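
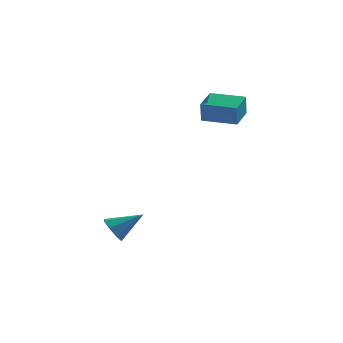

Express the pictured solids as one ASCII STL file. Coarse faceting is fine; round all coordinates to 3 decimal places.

solid 
facet normal -0.826 -0.187 -0.531
outer loop
vertex -2.221 -1.487 -4.133
vertex -2.638 -1.714 -3.404
vertex -2.525 -0.971 -3.842
endloop
endfacet
facet normal 0.631 0.628 -0.455
outer loop
vertex -2.221 -1.487 -4.133
vertex -2.525 -0.971 -3.842
vertex -1.102 -1.366 -2.416
endloop
endfacet
facet normal -0.826 -0.188 -0.532
outer loop
vertex -2.525 -0.971 -3.842
vertex -2.638 -1.714 -3.404
vertex -2.896 -0.89 -3.295
endloop
endfacet
facet normal 0.246 0.969 0.023
outer loop
vertex -2.525 -0.971 -3.842
vertex -2.896 -0.89 -3.295
vertex -1.102 -1.366 -2.416
endloop
endfacet
facet normal -0.826 -0.189 -0.531
outer loop
vertex -2.896 -0.89 -3.295
vertex -2.638 -1.714 -3.404
vertex -3.115 -1.292 -2.811
endloop
endfacet
facet normal -0.091 0.786 0.612
outer loop
vertex -2.896 -0.89 -3.295
vertex -3.115 -1.292 -2.811
vertex -1.102 -1.366 -2.416
endloop
endfacet
facet normal -0.826 -0.186 -0.532
outer loop
vertex -3.115 -1.292 -2.811
vertex -2.638 -1.714 -3.404
vertex -3.056 -1.942 -2.675
endloop
endfacet
facet normal -0.183 0.185 0.966
outer loop
vertex -3.115 -1.292 -2.811
vertex -3.056 -1.942 -2.675
vertex -1.102 -1.366 -2.416
endloop
endfacet
facet normal -0.825 -0.188 -0.532
outer loop
vertex -3.056 -1.942 -2.675
vertex -2.638 -1.714 -3.404
vertex -2.751 -2.457 -2.966
endloop
endfacet
facet normal 0.025 -0.480 0.877
outer loop
vertex -3.056 -1.942 -2.675
vertex -2.751 -2.457 -2.966
vertex -1.102 -1.366 -2.416
endloop
endfacet
facet normal -0.827 -0.187 -0.531
outer loop
vertex -2.751 -2.457 -2.966
vertex -2.638 -1.714 -3.404
vertex -2.381 -2.538 -3.514
endloop
endfacet
facet normal 0.410 -0.821 0.398
outer loop
vertex -2.751 -2.457 -2.966
vertex -2.381 -2.538 -3.514
vertex -1.102 -1.366 -2.416
endloop
endfacet
facet normal -0.826 -0.187 -0.532
outer loop
vertex -2.381 -2.538 -3.514
vertex -2.638 -1.714 -3.404
vertex -2.161 -2.136 -3.997
endloop
endfacet
facet normal 0.747 -0.637 -0.190
outer loop
vertex -2.381 -2.538 -3.514
vertex -2.161 -2.136 -3.997
vertex -1.102 -1.366 -2.416
endloop
endfacet
facet normal -0.826 -0.188 -0.531
outer loop
vertex -2.161 -2.136 -3.997
vertex -2.638 -1.714 -3.404
vertex -2.221 -1.487 -4.133
endloop
endfacet
facet normal 0.838 -0.036 -0.544
outer loop
vertex -2.161 -2.136 -3.997
vertex -2.221 -1.487 -4.133
vertex -1.102 -1.366 -2.416
endloop
endfacet
facet normal -0.959 0.282 0.038
outer loop
vertex 1.647 2.248 4.192
vertex 2.103 3.752 4.542
vertex 1.679 2.526 2.953
endloop
endfacet
facet normal -0.283 -0.934 -0.217
outer loop
vertex 3.577 1.968 2.878
vertex 1.647 2.248 4.192
vertex 1.679 2.526 2.953
endloop
endfacet
facet normal -0.959 0.282 0.038
outer loop
vertex 1.679 2.526 2.953
vertex 2.103 3.752 4.542
vertex 2.135 4.03 3.303
endloop
endfacet
facet normal 0.026 0.219 -0.975
outer loop
vertex 2.135 4.03 3.303
vertex 3.577 1.968 2.878
vertex 1.679 2.526 2.953
endloop
endfacet
facet normal -0.026 -0.219 0.975
outer loop
vertex 1.647 2.248 4.192
vertex 4.001 3.194 4.467
vertex 2.103 3.752 4.542
endloop
endfacet
facet normal -0.283 -0.934 -0.217
outer loop
vertex 3.545 1.69 4.117
vertex 1.647 2.248 4.192
vertex 3.577 1.968 2.878
endloop
endfacet
facet normal -0.026 -0.219 0.975
outer loop
vertex 3.545 1.69 4.117
vertex 4.001 3.194 4.467
vertex 1.647 2.248 4.192
endloop
endfacet
facet normal 0.283 0.934 0.217
outer loop
vertex 2.103 3.752 4.542
vertex 4.001 3.194 4.467
vertex 2.135 4.03 3.303
endloop
endfacet
facet normal 0.026 0.219 -0.975
outer loop
vertex 4.033 3.472 3.228
vertex 3.577 1.968 2.878
vertex 2.135 4.03 3.303
endloop
endfacet
facet normal 0.283 0.934 0.217
outer loop
vertex 2.135 4.03 3.303
vertex 4.001 3.194 4.467
vertex 4.033 3.472 3.228
endloop
endfacet
facet normal 0.959 -0.282 -0.038
outer loop
vertex 4.033 3.472 3.228
vertex 3.545 1.69 4.117
vertex 3.577 1.968 2.878
endloop
endfacet
facet normal 0.959 -0.282 -0.038
outer loop
vertex 4.001 3.194 4.467
vertex 3.545 1.69 4.117
vertex 4.033 3.472 3.228
endloop
endfacet

endsolid


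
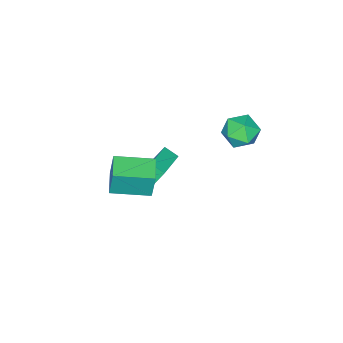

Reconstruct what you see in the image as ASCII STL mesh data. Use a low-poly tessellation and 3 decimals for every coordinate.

solid 
facet normal -0.631 0.766 -0.124
outer loop
vertex 1.081 -1.163 0.167
vertex 2.167 -0.289 0.033
vertex 1.087 -1.423 -1.472
endloop
endfacet
facet normal -0.775 -0.624 0.096
outer loop
vertex 2.413 -3.031 -1.213
vertex 1.081 -1.163 0.167
vertex 1.087 -1.423 -1.472
endloop
endfacet
facet normal -0.631 0.766 -0.124
outer loop
vertex 1.087 -1.423 -1.472
vertex 2.167 -0.289 0.033
vertex 2.173 -0.549 -1.607
endloop
endfacet
facet normal 0.003 -0.156 -0.988
outer loop
vertex 2.173 -0.549 -1.607
vertex 2.413 -3.031 -1.213
vertex 1.087 -1.423 -1.472
endloop
endfacet
facet normal -0.004 0.156 0.988
outer loop
vertex 1.081 -1.163 0.167
vertex 3.493 -1.897 0.292
vertex 2.167 -0.289 0.033
endloop
endfacet
facet normal -0.776 -0.624 0.096
outer loop
vertex 2.407 -2.771 0.427
vertex 1.081 -1.163 0.167
vertex 2.413 -3.031 -1.213
endloop
endfacet
facet normal -0.003 0.157 0.988
outer loop
vertex 2.407 -2.771 0.427
vertex 3.493 -1.897 0.292
vertex 1.081 -1.163 0.167
endloop
endfacet
facet normal 0.775 0.624 -0.096
outer loop
vertex 2.167 -0.289 0.033
vertex 3.493 -1.897 0.292
vertex 2.173 -0.549 -1.607
endloop
endfacet
facet normal 0.004 -0.156 -0.988
outer loop
vertex 3.499 -2.157 -1.347
vertex 2.413 -3.031 -1.213
vertex 2.173 -0.549 -1.607
endloop
endfacet
facet normal 0.776 0.624 -0.096
outer loop
vertex 2.173 -0.549 -1.607
vertex 3.493 -1.897 0.292
vertex 3.499 -2.157 -1.347
endloop
endfacet
facet normal 0.631 -0.766 0.124
outer loop
vertex 3.499 -2.157 -1.347
vertex 2.407 -2.771 0.427
vertex 2.413 -3.031 -1.213
endloop
endfacet
facet normal 0.631 -0.765 0.124
outer loop
vertex 3.493 -1.897 0.292
vertex 2.407 -2.771 0.427
vertex 3.499 -2.157 -1.347
endloop
endfacet
facet normal -0.683 0.660 -0.313
outer loop
vertex -1.319 3.006 2.308
vertex -2.081 2.418 2.732
vertex -1.617 3.169 3.303
endloop
endfacet
facet normal -0.061 0.982 -0.179
outer loop
vertex -1.319 3.006 2.308
vertex -1.617 3.169 3.303
vertex -0.597 3.186 3.051
endloop
endfacet
facet normal 0.438 0.678 -0.590
outer loop
vertex -1.319 3.006 2.308
vertex -0.597 3.186 3.051
vertex -0.43 2.445 2.324
endloop
endfacet
facet normal 0.123 0.168 -0.978
outer loop
vertex -1.319 3.006 2.308
vertex -0.43 2.445 2.324
vertex -1.348 1.971 2.127
endloop
endfacet
facet normal -0.570 0.157 -0.807
outer loop
vertex -1.319 3.006 2.308
vertex -1.348 1.971 2.127
vertex -2.081 2.418 2.732
endloop
endfacet
facet normal 0.110 0.857 0.503
outer loop
vertex -0.597 3.186 3.051
vertex -1.617 3.169 3.303
vertex -0.912 2.709 3.933
endloop
endfacet
facet normal -0.897 0.337 0.286
outer loop
vertex -1.617 3.169 3.303
vertex -2.081 2.418 2.732
vertex -1.83 2.235 3.736
endloop
endfacet
facet normal -0.714 -0.477 -0.513
outer loop
vertex -2.081 2.418 2.732
vertex -1.348 1.971 2.127
vertex -1.663 1.494 3.009
endloop
endfacet
facet normal 0.407 -0.459 -0.790
outer loop
vertex -1.348 1.971 2.127
vertex -0.43 2.445 2.324
vertex -0.643 1.511 2.757
endloop
endfacet
facet normal 0.916 0.366 -0.162
outer loop
vertex -0.43 2.445 2.324
vertex -0.597 3.186 3.051
vertex -0.179 2.262 3.328
endloop
endfacet
facet normal -0.123 -0.168 0.978
outer loop
vertex -0.941 1.674 3.752
vertex -0.912 2.709 3.933
vertex -1.83 2.235 3.736
endloop
endfacet
facet normal -0.438 -0.678 0.590
outer loop
vertex -0.941 1.674 3.752
vertex -1.83 2.235 3.736
vertex -1.663 1.494 3.009
endloop
endfacet
facet normal 0.061 -0.982 0.179
outer loop
vertex -0.941 1.674 3.752
vertex -1.663 1.494 3.009
vertex -0.643 1.511 2.757
endloop
endfacet
facet normal 0.683 -0.660 0.313
outer loop
vertex -0.941 1.674 3.752
vertex -0.643 1.511 2.757
vertex -0.179 2.262 3.328
endloop
endfacet
facet normal 0.570 -0.157 0.807
outer loop
vertex -0.941 1.674 3.752
vertex -0.179 2.262 3.328
vertex -0.912 2.709 3.933
endloop
endfacet
facet normal -0.407 0.459 0.790
outer loop
vertex -1.83 2.235 3.736
vertex -0.912 2.709 3.933
vertex -1.617 3.169 3.303
endloop
endfacet
facet normal -0.916 -0.366 0.162
outer loop
vertex -1.663 1.494 3.009
vertex -1.83 2.235 3.736
vertex -2.081 2.418 2.732
endloop
endfacet
facet normal -0.110 -0.857 -0.503
outer loop
vertex -0.643 1.511 2.757
vertex -1.663 1.494 3.009
vertex -1.348 1.971 2.127
endloop
endfacet
facet normal 0.897 -0.337 -0.286
outer loop
vertex -0.179 2.262 3.328
vertex -0.643 1.511 2.757
vertex -0.43 2.445 2.324
endloop
endfacet
facet normal 0.714 0.477 0.513
outer loop
vertex -0.912 2.709 3.933
vertex -0.179 2.262 3.328
vertex -0.597 3.186 3.051
endloop
endfacet
facet normal -0.371 0.358 0.857
outer loop
vertex -1.983 -3.126 -2.781
vertex -0.107 -2.514 -2.225
vertex -2.126 -2.33 -3.176
endloop
endfacet
facet normal -0.915 -0.299 -0.271
outer loop
vertex -1.633 -2.806 -4.315
vertex -1.983 -3.126 -2.781
vertex -2.126 -2.33 -3.176
endloop
endfacet
facet normal -0.371 0.358 0.857
outer loop
vertex -2.126 -2.33 -3.176
vertex -0.107 -2.514 -2.225
vertex -0.25 -1.718 -2.62
endloop
endfacet
facet normal -0.159 0.885 -0.438
outer loop
vertex -0.25 -1.718 -2.62
vertex -1.633 -2.806 -4.315
vertex -2.126 -2.33 -3.176
endloop
endfacet
facet normal 0.159 -0.885 0.438
outer loop
vertex -1.983 -3.126 -2.781
vertex 0.386 -2.99 -3.364
vertex -0.107 -2.514 -2.225
endloop
endfacet
facet normal -0.915 -0.299 -0.271
outer loop
vertex -1.49 -3.602 -3.92
vertex -1.983 -3.126 -2.781
vertex -1.633 -2.806 -4.315
endloop
endfacet
facet normal 0.159 -0.885 0.438
outer loop
vertex -1.49 -3.602 -3.92
vertex 0.386 -2.99 -3.364
vertex -1.983 -3.126 -2.781
endloop
endfacet
facet normal 0.915 0.299 0.271
outer loop
vertex -0.107 -2.514 -2.225
vertex 0.386 -2.99 -3.364
vertex -0.25 -1.718 -2.62
endloop
endfacet
facet normal -0.159 0.885 -0.438
outer loop
vertex 0.243 -2.194 -3.759
vertex -1.633 -2.806 -4.315
vertex -0.25 -1.718 -2.62
endloop
endfacet
facet normal 0.915 0.299 0.271
outer loop
vertex -0.25 -1.718 -2.62
vertex 0.386 -2.99 -3.364
vertex 0.243 -2.194 -3.759
endloop
endfacet
facet normal 0.371 -0.358 -0.857
outer loop
vertex 0.243 -2.194 -3.759
vertex -1.49 -3.602 -3.92
vertex -1.633 -2.806 -4.315
endloop
endfacet
facet normal 0.371 -0.358 -0.857
outer loop
vertex 0.386 -2.99 -3.364
vertex -1.49 -3.602 -3.92
vertex 0.243 -2.194 -3.759
endloop
endfacet

endsolid


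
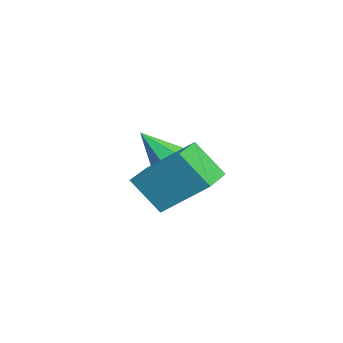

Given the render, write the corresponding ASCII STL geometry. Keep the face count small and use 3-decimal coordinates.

solid 
facet normal 0.285 0.625 -0.727
outer loop
vertex -0.651 -3.182 -0.228
vertex -1.484 -2.921 -0.33
vertex -0.866 -2.587 0.199
endloop
endfacet
facet normal 0.722 -0.212 0.659
outer loop
vertex -0.651 -3.182 -0.228
vertex -0.866 -2.587 0.199
vertex -1.996 -4.039 0.97
endloop
endfacet
facet normal 0.285 0.625 -0.727
outer loop
vertex -0.866 -2.587 0.199
vertex -1.484 -2.921 -0.33
vertex -1.547 -2.243 0.228
endloop
endfacet
facet normal 0.206 0.329 0.922
outer loop
vertex -0.866 -2.587 0.199
vertex -1.547 -2.243 0.228
vertex -1.996 -4.039 0.97
endloop
endfacet
facet normal 0.286 0.625 -0.727
outer loop
vertex -1.547 -2.243 0.228
vertex -1.484 -2.921 -0.33
vertex -2.181 -2.409 -0.164
endloop
endfacet
facet normal -0.553 0.432 0.712
outer loop
vertex -1.547 -2.243 0.228
vertex -2.181 -2.409 -0.164
vertex -1.996 -4.039 0.97
endloop
endfacet
facet normal 0.286 0.624 -0.727
outer loop
vertex -2.181 -2.409 -0.164
vertex -1.484 -2.921 -0.33
vertex -2.29 -2.961 -0.681
endloop
endfacet
facet normal -0.982 0.019 0.187
outer loop
vertex -2.181 -2.409 -0.164
vertex -2.29 -2.961 -0.681
vertex -1.996 -4.039 0.97
endloop
endfacet
facet normal 0.285 0.625 -0.727
outer loop
vertex -2.29 -2.961 -0.681
vertex -1.484 -2.921 -0.33
vertex -1.793 -3.482 -0.934
endloop
endfacet
facet normal -0.759 -0.599 -0.256
outer loop
vertex -2.29 -2.961 -0.681
vertex -1.793 -3.482 -0.934
vertex -1.996 -4.039 0.97
endloop
endfacet
facet normal 0.286 0.625 -0.727
outer loop
vertex -1.793 -3.482 -0.934
vertex -1.484 -2.921 -0.33
vertex -1.063 -3.581 -0.732
endloop
endfacet
facet normal -0.051 -0.957 -0.285
outer loop
vertex -1.793 -3.482 -0.934
vertex -1.063 -3.581 -0.732
vertex -1.996 -4.039 0.97
endloop
endfacet
facet normal 0.285 0.625 -0.727
outer loop
vertex -1.063 -3.581 -0.732
vertex -1.484 -2.921 -0.33
vertex -0.651 -3.182 -0.228
endloop
endfacet
facet normal 0.609 -0.784 0.123
outer loop
vertex -1.063 -3.581 -0.732
vertex -0.651 -3.182 -0.228
vertex -1.996 -4.039 0.97
endloop
endfacet
facet normal -0.929 0.368 -0.033
outer loop
vertex 0.901 -2.552 1.679
vertex 1.275 -1.708 0.574
vertex 0.409 -3.902 0.483
endloop
endfacet
facet normal -0.259 -0.586 0.768
outer loop
vertex 1.645 -4.392 0.526
vertex 0.901 -2.552 1.679
vertex 0.409 -3.902 0.483
endloop
endfacet
facet normal -0.929 0.368 -0.034
outer loop
vertex 0.409 -3.902 0.483
vertex 1.275 -1.708 0.574
vertex 0.783 -3.059 -0.623
endloop
endfacet
facet normal -0.264 -0.722 -0.640
outer loop
vertex 0.783 -3.059 -0.623
vertex 1.645 -4.392 0.526
vertex 0.409 -3.902 0.483
endloop
endfacet
facet normal 0.264 0.721 0.640
outer loop
vertex 0.901 -2.552 1.679
vertex 2.511 -2.198 0.617
vertex 1.275 -1.708 0.574
endloop
endfacet
facet normal -0.259 -0.586 0.768
outer loop
vertex 2.137 -3.041 1.723
vertex 0.901 -2.552 1.679
vertex 1.645 -4.392 0.526
endloop
endfacet
facet normal 0.263 0.722 0.640
outer loop
vertex 2.137 -3.041 1.723
vertex 2.511 -2.198 0.617
vertex 0.901 -2.552 1.679
endloop
endfacet
facet normal 0.259 0.586 -0.768
outer loop
vertex 1.275 -1.708 0.574
vertex 2.511 -2.198 0.617
vertex 0.783 -3.059 -0.623
endloop
endfacet
facet normal -0.263 -0.722 -0.640
outer loop
vertex 2.019 -3.548 -0.579
vertex 1.645 -4.392 0.526
vertex 0.783 -3.059 -0.623
endloop
endfacet
facet normal 0.259 0.586 -0.768
outer loop
vertex 0.783 -3.059 -0.623
vertex 2.511 -2.198 0.617
vertex 2.019 -3.548 -0.579
endloop
endfacet
facet normal 0.929 -0.368 0.033
outer loop
vertex 2.019 -3.548 -0.579
vertex 2.137 -3.041 1.723
vertex 1.645 -4.392 0.526
endloop
endfacet
facet normal 0.929 -0.368 0.033
outer loop
vertex 2.511 -2.198 0.617
vertex 2.137 -3.041 1.723
vertex 2.019 -3.548 -0.579
endloop
endfacet

endsolid


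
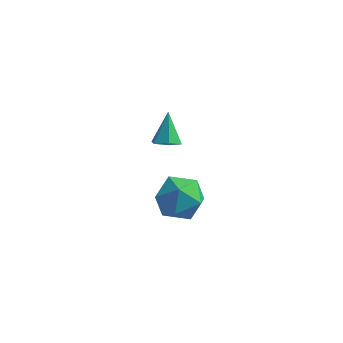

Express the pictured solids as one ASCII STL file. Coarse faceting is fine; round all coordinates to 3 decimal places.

solid 
facet normal 0.147 -0.596 -0.789
outer loop
vertex 1.919 2.541 1.992
vertex 1.202 2.546 1.855
vertex 1.635 3.051 1.554
endloop
endfacet
facet normal 0.797 0.582 0.161
outer loop
vertex 1.919 2.541 1.992
vertex 1.635 3.051 1.554
vertex 0.958 3.534 3.165
endloop
endfacet
facet normal 0.147 -0.596 -0.789
outer loop
vertex 1.635 3.051 1.554
vertex 1.202 2.546 1.855
vertex 0.918 3.056 1.417
endloop
endfacet
facet normal 0.057 0.963 -0.265
outer loop
vertex 1.635 3.051 1.554
vertex 0.918 3.056 1.417
vertex 0.958 3.534 3.165
endloop
endfacet
facet normal 0.148 -0.596 -0.789
outer loop
vertex 0.918 3.056 1.417
vertex 1.202 2.546 1.855
vertex 0.485 2.55 1.718
endloop
endfacet
facet normal -0.793 0.593 -0.144
outer loop
vertex 0.918 3.056 1.417
vertex 0.485 2.55 1.718
vertex 0.958 3.534 3.165
endloop
endfacet
facet normal 0.148 -0.595 -0.790
outer loop
vertex 0.485 2.55 1.718
vertex 1.202 2.546 1.855
vertex 0.77 2.04 2.155
endloop
endfacet
facet normal -0.901 -0.159 0.403
outer loop
vertex 0.485 2.55 1.718
vertex 0.77 2.04 2.155
vertex 0.958 3.534 3.165
endloop
endfacet
facet normal 0.149 -0.595 -0.790
outer loop
vertex 0.77 2.04 2.155
vertex 1.202 2.546 1.855
vertex 1.487 2.036 2.293
endloop
endfacet
facet normal -0.162 -0.539 0.827
outer loop
vertex 0.77 2.04 2.155
vertex 1.487 2.036 2.293
vertex 0.958 3.534 3.165
endloop
endfacet
facet normal 0.147 -0.596 -0.789
outer loop
vertex 1.487 2.036 2.293
vertex 1.202 2.546 1.855
vertex 1.919 2.541 1.992
endloop
endfacet
facet normal 0.688 -0.168 0.706
outer loop
vertex 1.487 2.036 2.293
vertex 1.919 2.541 1.992
vertex 0.958 3.534 3.165
endloop
endfacet
facet normal -0.942 0.080 0.326
outer loop
vertex 2.438 -2.284 3.52
vertex 2.608 -3.237 4.245
vertex 2.842 -2.121 4.648
endloop
endfacet
facet normal -0.682 0.718 0.141
outer loop
vertex 2.438 -2.284 3.52
vertex 2.842 -2.121 4.648
vertex 3.321 -1.487 3.736
endloop
endfacet
facet normal -0.484 0.684 -0.545
outer loop
vertex 2.438 -2.284 3.52
vertex 3.321 -1.487 3.736
vertex 3.384 -2.212 2.77
endloop
endfacet
facet normal -0.622 0.026 -0.782
outer loop
vertex 2.438 -2.284 3.52
vertex 3.384 -2.212 2.77
vertex 2.943 -3.293 3.085
endloop
endfacet
facet normal -0.905 -0.348 -0.245
outer loop
vertex 2.438 -2.284 3.52
vertex 2.943 -3.293 3.085
vertex 2.608 -3.237 4.245
endloop
endfacet
facet normal -0.099 0.841 0.533
outer loop
vertex 3.321 -1.487 3.736
vertex 2.842 -2.121 4.648
vertex 4.037 -1.947 4.595
endloop
endfacet
facet normal -0.520 -0.192 0.833
outer loop
vertex 2.842 -2.121 4.648
vertex 2.608 -3.237 4.245
vertex 3.596 -3.028 4.91
endloop
endfacet
facet normal -0.460 -0.884 -0.090
outer loop
vertex 2.608 -3.237 4.245
vertex 2.943 -3.293 3.085
vertex 3.659 -3.753 3.944
endloop
endfacet
facet normal -0.002 -0.279 -0.960
outer loop
vertex 2.943 -3.293 3.085
vertex 3.384 -2.212 2.77
vertex 4.138 -3.119 3.032
endloop
endfacet
facet normal 0.221 0.787 -0.576
outer loop
vertex 3.384 -2.212 2.77
vertex 3.321 -1.487 3.736
vertex 4.372 -2.003 3.435
endloop
endfacet
facet normal 0.622 -0.026 0.782
outer loop
vertex 4.542 -2.956 4.16
vertex 4.037 -1.947 4.595
vertex 3.596 -3.028 4.91
endloop
endfacet
facet normal 0.484 -0.684 0.545
outer loop
vertex 4.542 -2.956 4.16
vertex 3.596 -3.028 4.91
vertex 3.659 -3.753 3.944
endloop
endfacet
facet normal 0.682 -0.718 -0.141
outer loop
vertex 4.542 -2.956 4.16
vertex 3.659 -3.753 3.944
vertex 4.138 -3.119 3.032
endloop
endfacet
facet normal 0.942 -0.080 -0.326
outer loop
vertex 4.542 -2.956 4.16
vertex 4.138 -3.119 3.032
vertex 4.372 -2.003 3.435
endloop
endfacet
facet normal 0.905 0.348 0.245
outer loop
vertex 4.542 -2.956 4.16
vertex 4.372 -2.003 3.435
vertex 4.037 -1.947 4.595
endloop
endfacet
facet normal 0.002 0.279 0.960
outer loop
vertex 3.596 -3.028 4.91
vertex 4.037 -1.947 4.595
vertex 2.842 -2.121 4.648
endloop
endfacet
facet normal -0.221 -0.787 0.576
outer loop
vertex 3.659 -3.753 3.944
vertex 3.596 -3.028 4.91
vertex 2.608 -3.237 4.245
endloop
endfacet
facet normal 0.099 -0.841 -0.533
outer loop
vertex 4.138 -3.119 3.032
vertex 3.659 -3.753 3.944
vertex 2.943 -3.293 3.085
endloop
endfacet
facet normal 0.520 0.192 -0.833
outer loop
vertex 4.372 -2.003 3.435
vertex 4.138 -3.119 3.032
vertex 3.384 -2.212 2.77
endloop
endfacet
facet normal 0.460 0.884 0.090
outer loop
vertex 4.037 -1.947 4.595
vertex 4.372 -2.003 3.435
vertex 3.321 -1.487 3.736
endloop
endfacet

endsolid


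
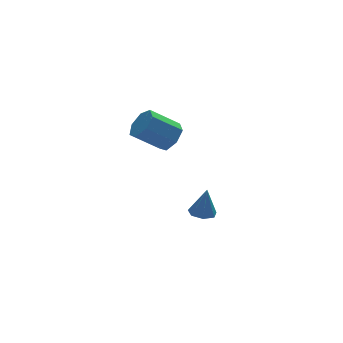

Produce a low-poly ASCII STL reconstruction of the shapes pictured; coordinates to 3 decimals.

solid 
facet normal 0.764 -0.221 -0.606
outer loop
vertex -1.544 2.219 4.036
vertex -2.228 1.918 3.284
vertex -1.814 2.878 3.455
endloop
endfacet
facet normal 0.574 0.661 0.483
outer loop
vertex -1.544 2.219 4.036
vertex -1.814 2.878 3.455
vertex -3.149 2.684 5.308
endloop
endfacet
facet normal 0.574 0.661 0.483
outer loop
vertex -3.149 2.684 5.308
vertex -1.814 2.878 3.455
vertex -3.419 3.343 4.727
endloop
endfacet
facet normal -0.764 0.221 0.606
outer loop
vertex -3.149 2.684 5.308
vertex -3.419 3.343 4.727
vertex -3.832 2.382 4.556
endloop
endfacet
facet normal 0.764 -0.222 -0.606
outer loop
vertex -1.814 2.878 3.455
vertex -2.228 1.918 3.284
vertex -2.395 2.815 2.745
endloop
endfacet
facet normal 0.129 0.973 -0.192
outer loop
vertex -1.814 2.878 3.455
vertex -2.395 2.815 2.745
vertex -3.419 3.343 4.727
endloop
endfacet
facet normal 0.129 0.973 -0.192
outer loop
vertex -3.419 3.343 4.727
vertex -2.395 2.815 2.745
vertex -4.0 3.28 4.017
endloop
endfacet
facet normal -0.764 0.221 0.606
outer loop
vertex -3.419 3.343 4.727
vertex -4.0 3.28 4.017
vertex -3.832 2.382 4.556
endloop
endfacet
facet normal 0.765 -0.221 -0.605
outer loop
vertex -2.395 2.815 2.745
vertex -2.228 1.918 3.284
vertex -2.85 2.075 2.441
endloop
endfacet
facet normal -0.414 0.552 -0.724
outer loop
vertex -2.395 2.815 2.745
vertex -2.85 2.075 2.441
vertex -4.0 3.28 4.017
endloop
endfacet
facet normal -0.414 0.552 -0.724
outer loop
vertex -4.0 3.28 4.017
vertex -2.85 2.075 2.441
vertex -4.455 2.54 3.713
endloop
endfacet
facet normal -0.764 0.221 0.606
outer loop
vertex -4.0 3.28 4.017
vertex -4.455 2.54 3.713
vertex -3.832 2.382 4.556
endloop
endfacet
facet normal 0.765 -0.221 -0.605
outer loop
vertex -2.85 2.075 2.441
vertex -2.228 1.918 3.284
vertex -2.836 1.217 2.772
endloop
endfacet
facet normal -0.645 -0.284 -0.710
outer loop
vertex -2.85 2.075 2.441
vertex -2.836 1.217 2.772
vertex -4.455 2.54 3.713
endloop
endfacet
facet normal -0.645 -0.284 -0.710
outer loop
vertex -4.455 2.54 3.713
vertex -2.836 1.217 2.772
vertex -4.441 1.682 4.044
endloop
endfacet
facet normal -0.764 0.221 0.606
outer loop
vertex -4.455 2.54 3.713
vertex -4.441 1.682 4.044
vertex -3.832 2.382 4.556
endloop
endfacet
facet normal 0.764 -0.220 -0.606
outer loop
vertex -2.836 1.217 2.772
vertex -2.228 1.918 3.284
vertex -2.364 0.886 3.488
endloop
endfacet
facet normal -0.391 -0.906 -0.162
outer loop
vertex -2.836 1.217 2.772
vertex -2.364 0.886 3.488
vertex -4.441 1.682 4.044
endloop
endfacet
facet normal -0.391 -0.906 -0.162
outer loop
vertex -4.441 1.682 4.044
vertex -2.364 0.886 3.488
vertex -3.969 1.351 4.76
endloop
endfacet
facet normal -0.764 0.221 0.606
outer loop
vertex -4.441 1.682 4.044
vertex -3.969 1.351 4.76
vertex -3.832 2.382 4.556
endloop
endfacet
facet normal 0.764 -0.221 -0.606
outer loop
vertex -2.364 0.886 3.488
vertex -2.228 1.918 3.284
vertex -1.789 1.332 4.051
endloop
endfacet
facet normal 0.158 -0.846 0.509
outer loop
vertex -2.364 0.886 3.488
vertex -1.789 1.332 4.051
vertex -3.969 1.351 4.76
endloop
endfacet
facet normal 0.158 -0.846 0.509
outer loop
vertex -3.969 1.351 4.76
vertex -1.789 1.332 4.051
vertex -3.394 1.797 5.323
endloop
endfacet
facet normal -0.764 0.221 0.605
outer loop
vertex -3.969 1.351 4.76
vertex -3.394 1.797 5.323
vertex -3.832 2.382 4.556
endloop
endfacet
facet normal 0.764 -0.221 -0.606
outer loop
vertex -1.789 1.332 4.051
vertex -2.228 1.918 3.284
vertex -1.544 2.219 4.036
endloop
endfacet
facet normal 0.587 -0.149 0.796
outer loop
vertex -1.789 1.332 4.051
vertex -1.544 2.219 4.036
vertex -3.394 1.797 5.323
endloop
endfacet
facet normal 0.587 -0.149 0.796
outer loop
vertex -3.394 1.797 5.323
vertex -1.544 2.219 4.036
vertex -3.149 2.684 5.308
endloop
endfacet
facet normal -0.764 0.221 0.605
outer loop
vertex -3.394 1.797 5.323
vertex -3.149 2.684 5.308
vertex -3.832 2.382 4.556
endloop
endfacet
facet normal -0.160 -0.008 -0.987
outer loop
vertex 0.804 2.26 -4.096
vertex -0.022 2.412 -3.963
vertex 0.61 2.971 -4.07
endloop
endfacet
facet normal 0.942 0.249 0.225
outer loop
vertex 0.804 2.26 -4.096
vertex 0.61 2.971 -4.07
vertex 0.282 2.428 -2.097
endloop
endfacet
facet normal -0.161 -0.007 -0.987
outer loop
vertex 0.61 2.971 -4.07
vertex -0.022 2.412 -3.963
vertex -0.059 3.262 -3.963
endloop
endfacet
facet normal 0.420 0.854 0.305
outer loop
vertex 0.61 2.971 -4.07
vertex -0.059 3.262 -3.963
vertex 0.282 2.428 -2.097
endloop
endfacet
facet normal -0.161 -0.007 -0.987
outer loop
vertex -0.059 3.262 -3.963
vertex -0.022 2.412 -3.963
vertex -0.7 2.913 -3.856
endloop
endfacet
facet normal -0.374 0.819 0.435
outer loop
vertex -0.059 3.262 -3.963
vertex -0.7 2.913 -3.856
vertex 0.282 2.428 -2.097
endloop
endfacet
facet normal -0.161 -0.007 -0.987
outer loop
vertex -0.7 2.913 -3.856
vertex -0.022 2.412 -3.963
vertex -0.83 2.187 -3.83
endloop
endfacet
facet normal -0.840 0.169 0.516
outer loop
vertex -0.7 2.913 -3.856
vertex -0.83 2.187 -3.83
vertex 0.282 2.428 -2.097
endloop
endfacet
facet normal -0.160 -0.008 -0.987
outer loop
vertex -0.83 2.187 -3.83
vertex -0.022 2.412 -3.963
vertex -0.351 1.631 -3.903
endloop
endfacet
facet normal -0.629 -0.606 0.488
outer loop
vertex -0.83 2.187 -3.83
vertex -0.351 1.631 -3.903
vertex 0.282 2.428 -2.097
endloop
endfacet
facet normal -0.160 -0.009 -0.987
outer loop
vertex -0.351 1.631 -3.903
vertex -0.022 2.412 -3.963
vertex 0.376 1.664 -4.021
endloop
endfacet
facet normal 0.102 -0.923 0.371
outer loop
vertex -0.351 1.631 -3.903
vertex 0.376 1.664 -4.021
vertex 0.282 2.428 -2.097
endloop
endfacet
facet normal -0.161 -0.009 -0.987
outer loop
vertex 0.376 1.664 -4.021
vertex -0.022 2.412 -3.963
vertex 0.804 2.26 -4.096
endloop
endfacet
facet normal 0.800 -0.543 0.255
outer loop
vertex 0.376 1.664 -4.021
vertex 0.804 2.26 -4.096
vertex 0.282 2.428 -2.097
endloop
endfacet

endsolid


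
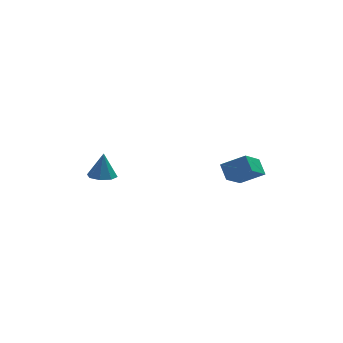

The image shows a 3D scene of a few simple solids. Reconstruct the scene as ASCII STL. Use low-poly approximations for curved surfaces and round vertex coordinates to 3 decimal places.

solid 
facet normal -0.824 0.251 -0.507
outer loop
vertex 2.288 -3.686 0.365
vertex 3.387 -2.508 -0.837
vertex 2.46 -4.587 -0.361
endloop
endfacet
facet normal -0.547 -0.586 0.598
outer loop
vertex 3.853 -5.012 0.497
vertex 2.288 -3.686 0.365
vertex 2.46 -4.587 -0.361
endloop
endfacet
facet normal -0.824 0.251 -0.507
outer loop
vertex 2.46 -4.587 -0.361
vertex 3.387 -2.508 -0.837
vertex 3.559 -3.409 -1.563
endloop
endfacet
facet normal 0.147 -0.770 -0.620
outer loop
vertex 3.559 -3.409 -1.563
vertex 3.853 -5.012 0.497
vertex 2.46 -4.587 -0.361
endloop
endfacet
facet normal -0.147 0.770 0.620
outer loop
vertex 2.288 -3.686 0.365
vertex 4.78 -2.933 0.021
vertex 3.387 -2.508 -0.837
endloop
endfacet
facet normal -0.547 -0.586 0.598
outer loop
vertex 3.681 -4.111 1.223
vertex 2.288 -3.686 0.365
vertex 3.853 -5.012 0.497
endloop
endfacet
facet normal -0.147 0.770 0.620
outer loop
vertex 3.681 -4.111 1.223
vertex 4.78 -2.933 0.021
vertex 2.288 -3.686 0.365
endloop
endfacet
facet normal 0.547 0.586 -0.598
outer loop
vertex 3.387 -2.508 -0.837
vertex 4.78 -2.933 0.021
vertex 3.559 -3.409 -1.563
endloop
endfacet
facet normal 0.147 -0.770 -0.620
outer loop
vertex 4.952 -3.834 -0.705
vertex 3.853 -5.012 0.497
vertex 3.559 -3.409 -1.563
endloop
endfacet
facet normal 0.547 0.586 -0.598
outer loop
vertex 3.559 -3.409 -1.563
vertex 4.78 -2.933 0.021
vertex 4.952 -3.834 -0.705
endloop
endfacet
facet normal 0.824 -0.251 0.507
outer loop
vertex 4.952 -3.834 -0.705
vertex 3.681 -4.111 1.223
vertex 3.853 -5.012 0.497
endloop
endfacet
facet normal 0.824 -0.251 0.507
outer loop
vertex 4.78 -2.933 0.021
vertex 3.681 -4.111 1.223
vertex 4.952 -3.834 -0.705
endloop
endfacet
facet normal -0.093 -0.204 -0.975
outer loop
vertex -3.182 0.699 -2.537
vertex -4.001 0.313 -2.378
vertex -3.711 1.161 -2.583
endloop
endfacet
facet normal 0.628 0.742 0.235
outer loop
vertex -3.182 0.699 -2.537
vertex -3.711 1.161 -2.583
vertex -3.839 0.667 -0.682
endloop
endfacet
facet normal -0.093 -0.204 -0.975
outer loop
vertex -3.711 1.161 -2.583
vertex -4.001 0.313 -2.378
vertex -4.411 1.126 -2.509
endloop
endfacet
facet normal -0.022 0.968 0.250
outer loop
vertex -3.711 1.161 -2.583
vertex -4.411 1.126 -2.509
vertex -3.839 0.667 -0.682
endloop
endfacet
facet normal -0.093 -0.204 -0.975
outer loop
vertex -4.411 1.126 -2.509
vertex -4.001 0.313 -2.378
vertex -4.87 0.614 -2.358
endloop
endfacet
facet normal -0.635 0.678 0.369
outer loop
vertex -4.411 1.126 -2.509
vertex -4.87 0.614 -2.358
vertex -3.839 0.667 -0.682
endloop
endfacet
facet normal -0.093 -0.204 -0.975
outer loop
vertex -4.87 0.614 -2.358
vertex -4.001 0.313 -2.378
vertex -4.821 -0.074 -2.219
endloop
endfacet
facet normal -0.852 0.045 0.522
outer loop
vertex -4.87 0.614 -2.358
vertex -4.821 -0.074 -2.219
vertex -3.839 0.667 -0.682
endloop
endfacet
facet normal -0.093 -0.204 -0.975
outer loop
vertex -4.821 -0.074 -2.219
vertex -4.001 0.313 -2.378
vertex -4.291 -0.536 -2.173
endloop
endfacet
facet normal -0.545 -0.564 0.620
outer loop
vertex -4.821 -0.074 -2.219
vertex -4.291 -0.536 -2.173
vertex -3.839 0.667 -0.682
endloop
endfacet
facet normal -0.093 -0.204 -0.975
outer loop
vertex -4.291 -0.536 -2.173
vertex -4.001 0.313 -2.378
vertex -3.592 -0.501 -2.247
endloop
endfacet
facet normal 0.104 -0.789 0.605
outer loop
vertex -4.291 -0.536 -2.173
vertex -3.592 -0.501 -2.247
vertex -3.839 0.667 -0.682
endloop
endfacet
facet normal -0.093 -0.204 -0.975
outer loop
vertex -3.592 -0.501 -2.247
vertex -4.001 0.313 -2.378
vertex -3.132 0.011 -2.398
endloop
endfacet
facet normal 0.716 -0.500 0.486
outer loop
vertex -3.592 -0.501 -2.247
vertex -3.132 0.011 -2.398
vertex -3.839 0.667 -0.682
endloop
endfacet
facet normal -0.093 -0.204 -0.975
outer loop
vertex -3.132 0.011 -2.398
vertex -4.001 0.313 -2.378
vertex -3.182 0.699 -2.537
endloop
endfacet
facet normal 0.933 0.135 0.333
outer loop
vertex -3.132 0.011 -2.398
vertex -3.182 0.699 -2.537
vertex -3.839 0.667 -0.682
endloop
endfacet

endsolid


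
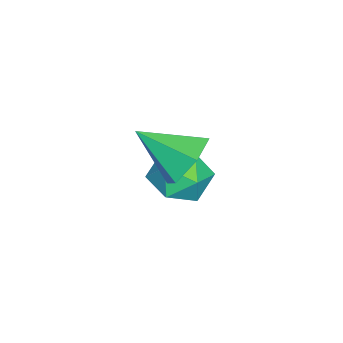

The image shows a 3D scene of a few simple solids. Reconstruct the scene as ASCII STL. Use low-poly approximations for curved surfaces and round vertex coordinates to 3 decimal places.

solid 
facet normal -0.687 -0.027 0.727
outer loop
vertex -3.366 3.951 -1.829
vertex -2.793 3.1 -1.319
vertex -2.555 4.189 -1.054
endloop
endfacet
facet normal -0.624 0.632 0.459
outer loop
vertex -3.366 3.951 -1.829
vertex -2.555 4.189 -1.054
vertex -2.631 4.811 -2.014
endloop
endfacet
facet normal -0.763 0.600 -0.240
outer loop
vertex -3.366 3.951 -1.829
vertex -2.631 4.811 -2.014
vertex -2.916 4.106 -2.871
endloop
endfacet
facet normal -0.911 -0.078 -0.405
outer loop
vertex -3.366 3.951 -1.829
vertex -2.916 4.106 -2.871
vertex -3.016 3.049 -2.442
endloop
endfacet
facet normal -0.864 -0.466 0.193
outer loop
vertex -3.366 3.951 -1.829
vertex -3.016 3.049 -2.442
vertex -2.793 3.1 -1.319
endloop
endfacet
facet normal 0.054 0.840 0.540
outer loop
vertex -2.631 4.811 -2.014
vertex -2.555 4.189 -1.054
vertex -1.604 4.491 -1.618
endloop
endfacet
facet normal -0.047 -0.227 0.973
outer loop
vertex -2.555 4.189 -1.054
vertex -2.793 3.1 -1.319
vertex -1.704 3.434 -1.189
endloop
endfacet
facet normal -0.334 -0.936 0.109
outer loop
vertex -2.793 3.1 -1.319
vertex -3.016 3.049 -2.442
vertex -1.989 2.729 -2.046
endloop
endfacet
facet normal -0.410 -0.309 -0.858
outer loop
vertex -3.016 3.049 -2.442
vertex -2.916 4.106 -2.871
vertex -2.065 3.351 -3.006
endloop
endfacet
facet normal -0.171 0.788 -0.591
outer loop
vertex -2.916 4.106 -2.871
vertex -2.631 4.811 -2.014
vertex -1.827 4.44 -2.741
endloop
endfacet
facet normal 0.911 0.078 0.405
outer loop
vertex -1.254 3.589 -2.231
vertex -1.604 4.491 -1.618
vertex -1.704 3.434 -1.189
endloop
endfacet
facet normal 0.763 -0.600 0.240
outer loop
vertex -1.254 3.589 -2.231
vertex -1.704 3.434 -1.189
vertex -1.989 2.729 -2.046
endloop
endfacet
facet normal 0.624 -0.632 -0.459
outer loop
vertex -1.254 3.589 -2.231
vertex -1.989 2.729 -2.046
vertex -2.065 3.351 -3.006
endloop
endfacet
facet normal 0.687 0.027 -0.727
outer loop
vertex -1.254 3.589 -2.231
vertex -2.065 3.351 -3.006
vertex -1.827 4.44 -2.741
endloop
endfacet
facet normal 0.864 0.466 -0.193
outer loop
vertex -1.254 3.589 -2.231
vertex -1.827 4.44 -2.741
vertex -1.604 4.491 -1.618
endloop
endfacet
facet normal 0.410 0.309 0.858
outer loop
vertex -1.704 3.434 -1.189
vertex -1.604 4.491 -1.618
vertex -2.555 4.189 -1.054
endloop
endfacet
facet normal 0.171 -0.788 0.591
outer loop
vertex -1.989 2.729 -2.046
vertex -1.704 3.434 -1.189
vertex -2.793 3.1 -1.319
endloop
endfacet
facet normal -0.054 -0.840 -0.540
outer loop
vertex -2.065 3.351 -3.006
vertex -1.989 2.729 -2.046
vertex -3.016 3.049 -2.442
endloop
endfacet
facet normal 0.047 0.227 -0.973
outer loop
vertex -1.827 4.44 -2.741
vertex -2.065 3.351 -3.006
vertex -2.916 4.106 -2.871
endloop
endfacet
facet normal 0.334 0.936 -0.109
outer loop
vertex -1.604 4.491 -1.618
vertex -1.827 4.44 -2.741
vertex -2.631 4.811 -2.014
endloop
endfacet
facet normal 0.026 0.847 -0.531
outer loop
vertex 0.588 4.094 0.221
vertex 0.214 4.635 1.065
vertex 1.269 4.518 0.93
endloop
endfacet
facet normal 0.682 -0.690 -0.243
outer loop
vertex 0.588 4.094 0.221
vertex 1.269 4.518 0.93
vertex 0.166 3.025 2.075
endloop
endfacet
facet normal 0.026 0.847 -0.531
outer loop
vertex 1.269 4.518 0.93
vertex 0.214 4.635 1.065
vertex 0.894 5.059 1.774
endloop
endfacet
facet normal 0.830 -0.222 0.511
outer loop
vertex 1.269 4.518 0.93
vertex 0.894 5.059 1.774
vertex 0.166 3.025 2.075
endloop
endfacet
facet normal 0.025 0.847 -0.531
outer loop
vertex 0.894 5.059 1.774
vertex 0.214 4.635 1.065
vertex -0.16 5.175 1.91
endloop
endfacet
facet normal 0.138 0.097 0.986
outer loop
vertex 0.894 5.059 1.774
vertex -0.16 5.175 1.91
vertex 0.166 3.025 2.075
endloop
endfacet
facet normal 0.025 0.847 -0.531
outer loop
vertex -0.16 5.175 1.91
vertex 0.214 4.635 1.065
vertex -0.841 4.751 1.201
endloop
endfacet
facet normal -0.704 -0.052 0.708
outer loop
vertex -0.16 5.175 1.91
vertex -0.841 4.751 1.201
vertex 0.166 3.025 2.075
endloop
endfacet
facet normal 0.025 0.847 -0.532
outer loop
vertex -0.841 4.751 1.201
vertex 0.214 4.635 1.065
vertex -0.467 4.21 0.357
endloop
endfacet
facet normal -0.853 -0.520 -0.045
outer loop
vertex -0.841 4.751 1.201
vertex -0.467 4.21 0.357
vertex 0.166 3.025 2.075
endloop
endfacet
facet normal 0.025 0.847 -0.532
outer loop
vertex -0.467 4.21 0.357
vertex 0.214 4.635 1.065
vertex 0.588 4.094 0.221
endloop
endfacet
facet normal -0.159 -0.839 -0.520
outer loop
vertex -0.467 4.21 0.357
vertex 0.588 4.094 0.221
vertex 0.166 3.025 2.075
endloop
endfacet

endsolid


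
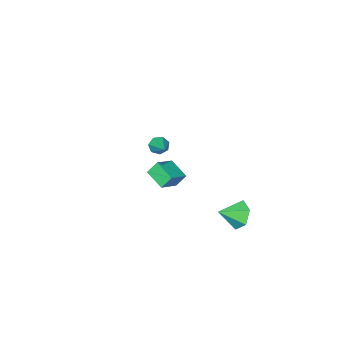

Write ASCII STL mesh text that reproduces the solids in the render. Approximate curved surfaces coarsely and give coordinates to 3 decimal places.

solid 
facet normal -0.463 0.337 0.820
outer loop
vertex -2.342 -2.399 -2.956
vertex -1.181 -2.181 -2.39
vertex -2.329 -1.185 -3.448
endloop
endfacet
facet normal -0.887 -0.166 -0.432
outer loop
vertex -1.899 -1.499 -4.21
vertex -2.342 -2.399 -2.956
vertex -2.329 -1.185 -3.448
endloop
endfacet
facet normal -0.463 0.337 0.820
outer loop
vertex -2.329 -1.185 -3.448
vertex -1.181 -2.181 -2.39
vertex -1.168 -0.968 -2.882
endloop
endfacet
facet normal 0.010 0.927 -0.376
outer loop
vertex -1.168 -0.968 -2.882
vertex -1.899 -1.499 -4.21
vertex -2.329 -1.185 -3.448
endloop
endfacet
facet normal -0.010 -0.926 0.376
outer loop
vertex -2.342 -2.399 -2.956
vertex -0.751 -2.495 -3.152
vertex -1.181 -2.181 -2.39
endloop
endfacet
facet normal -0.886 -0.166 -0.432
outer loop
vertex -1.912 -2.712 -3.718
vertex -2.342 -2.399 -2.956
vertex -1.899 -1.499 -4.21
endloop
endfacet
facet normal -0.010 -0.927 0.375
outer loop
vertex -1.912 -2.712 -3.718
vertex -0.751 -2.495 -3.152
vertex -2.342 -2.399 -2.956
endloop
endfacet
facet normal 0.887 0.166 0.432
outer loop
vertex -1.181 -2.181 -2.39
vertex -0.751 -2.495 -3.152
vertex -1.168 -0.968 -2.882
endloop
endfacet
facet normal 0.009 0.927 -0.376
outer loop
vertex -0.738 -1.281 -3.644
vertex -1.899 -1.499 -4.21
vertex -1.168 -0.968 -2.882
endloop
endfacet
facet normal 0.886 0.166 0.432
outer loop
vertex -1.168 -0.968 -2.882
vertex -0.751 -2.495 -3.152
vertex -0.738 -1.281 -3.644
endloop
endfacet
facet normal 0.463 -0.337 -0.820
outer loop
vertex -0.738 -1.281 -3.644
vertex -1.912 -2.712 -3.718
vertex -1.899 -1.499 -4.21
endloop
endfacet
facet normal 0.463 -0.337 -0.820
outer loop
vertex -0.751 -2.495 -3.152
vertex -1.912 -2.712 -3.718
vertex -0.738 -1.281 -3.644
endloop
endfacet
facet normal -0.394 -0.803 -0.448
outer loop
vertex 2.369 1.844 2.681
vertex 1.923 1.895 2.982
vertex 2.03 2.112 2.499
endloop
endfacet
facet normal 0.663 0.417 -0.621
outer loop
vertex 2.369 1.844 2.681
vertex 2.03 2.112 2.499
vertex 2.497 3.065 3.638
endloop
endfacet
facet normal -0.394 -0.803 -0.448
outer loop
vertex 2.03 2.112 2.499
vertex 1.923 1.895 2.982
vertex 1.611 2.216 2.681
endloop
endfacet
facet normal -0.076 0.780 -0.621
outer loop
vertex 2.03 2.112 2.499
vertex 1.611 2.216 2.681
vertex 2.497 3.065 3.638
endloop
endfacet
facet normal -0.392 -0.803 -0.449
outer loop
vertex 1.611 2.216 2.681
vertex 1.923 1.895 2.982
vertex 1.426 2.078 3.089
endloop
endfacet
facet normal -0.663 0.747 -0.048
outer loop
vertex 1.611 2.216 2.681
vertex 1.426 2.078 3.089
vertex 2.497 3.065 3.638
endloop
endfacet
facet normal -0.392 -0.802 -0.451
outer loop
vertex 1.426 2.078 3.089
vertex 1.923 1.895 2.982
vertex 1.616 1.801 3.416
endloop
endfacet
facet normal -0.658 0.341 0.671
outer loop
vertex 1.426 2.078 3.089
vertex 1.616 1.801 3.416
vertex 2.497 3.065 3.638
endloop
endfacet
facet normal -0.392 -0.802 -0.451
outer loop
vertex 1.616 1.801 3.416
vertex 1.923 1.895 2.982
vertex 2.037 1.595 3.416
endloop
endfacet
facet normal -0.063 -0.130 0.990
outer loop
vertex 1.616 1.801 3.416
vertex 2.037 1.595 3.416
vertex 2.497 3.065 3.638
endloop
endfacet
facet normal -0.394 -0.801 -0.450
outer loop
vertex 2.037 1.595 3.416
vertex 1.923 1.895 2.982
vertex 2.372 1.614 3.089
endloop
endfacet
facet normal 0.673 -0.312 0.671
outer loop
vertex 2.037 1.595 3.416
vertex 2.372 1.614 3.089
vertex 2.497 3.065 3.638
endloop
endfacet
facet normal -0.395 -0.802 -0.449
outer loop
vertex 2.372 1.614 3.089
vertex 1.923 1.895 2.982
vertex 2.369 1.844 2.681
endloop
endfacet
facet normal 0.997 -0.068 -0.046
outer loop
vertex 2.372 1.614 3.089
vertex 2.369 1.844 2.681
vertex 2.497 3.065 3.638
endloop
endfacet
facet normal -0.848 0.283 -0.448
outer loop
vertex -2.069 3.133 -4.872
vertex -2.554 2.858 -4.128
vertex -2.236 3.731 -4.179
endloop
endfacet
facet normal 0.866 0.463 -0.191
outer loop
vertex -2.069 3.133 -4.872
vertex -2.236 3.731 -4.179
vertex -1.426 2.482 -3.532
endloop
endfacet
facet normal -0.848 0.283 -0.448
outer loop
vertex -2.236 3.731 -4.179
vertex -2.554 2.858 -4.128
vertex -2.721 3.456 -3.435
endloop
endfacet
facet normal 0.520 0.634 0.573
outer loop
vertex -2.236 3.731 -4.179
vertex -2.721 3.456 -3.435
vertex -1.426 2.482 -3.532
endloop
endfacet
facet normal -0.848 0.282 -0.448
outer loop
vertex -2.721 3.456 -3.435
vertex -2.554 2.858 -4.128
vertex -3.039 2.583 -3.383
endloop
endfacet
facet normal 0.094 0.025 0.995
outer loop
vertex -2.721 3.456 -3.435
vertex -3.039 2.583 -3.383
vertex -1.426 2.482 -3.532
endloop
endfacet
facet normal -0.848 0.283 -0.448
outer loop
vertex -3.039 2.583 -3.383
vertex -2.554 2.858 -4.128
vertex -2.872 1.986 -4.077
endloop
endfacet
facet normal 0.013 -0.756 0.654
outer loop
vertex -3.039 2.583 -3.383
vertex -2.872 1.986 -4.077
vertex -1.426 2.482 -3.532
endloop
endfacet
facet normal -0.848 0.283 -0.448
outer loop
vertex -2.872 1.986 -4.077
vertex -2.554 2.858 -4.128
vertex -2.387 2.261 -4.821
endloop
endfacet
facet normal 0.359 -0.927 -0.109
outer loop
vertex -2.872 1.986 -4.077
vertex -2.387 2.261 -4.821
vertex -1.426 2.482 -3.532
endloop
endfacet
facet normal -0.848 0.283 -0.448
outer loop
vertex -2.387 2.261 -4.821
vertex -2.554 2.858 -4.128
vertex -2.069 3.133 -4.872
endloop
endfacet
facet normal 0.786 -0.318 -0.531
outer loop
vertex -2.387 2.261 -4.821
vertex -2.069 3.133 -4.872
vertex -1.426 2.482 -3.532
endloop
endfacet

endsolid


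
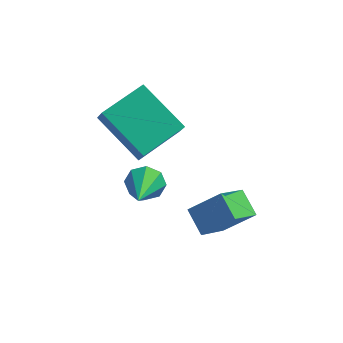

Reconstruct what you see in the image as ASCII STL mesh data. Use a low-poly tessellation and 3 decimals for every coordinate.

solid 
facet normal -0.284 0.479 -0.830
outer loop
vertex -1.915 2.148 1.848
vertex -0.744 3.535 2.249
vertex -0.331 1.136 0.723
endloop
endfacet
facet normal -0.630 -0.746 -0.215
outer loop
vertex -0.076 0.705 1.471
vertex -1.915 2.148 1.848
vertex -0.331 1.136 0.723
endloop
endfacet
facet normal -0.283 0.480 -0.831
outer loop
vertex -0.331 1.136 0.723
vertex -0.744 3.535 2.249
vertex 0.84 2.524 1.125
endloop
endfacet
facet normal 0.724 -0.462 -0.513
outer loop
vertex 0.84 2.524 1.125
vertex -0.076 0.705 1.471
vertex -0.331 1.136 0.723
endloop
endfacet
facet normal -0.723 0.462 0.513
outer loop
vertex -1.915 2.148 1.848
vertex -0.489 3.104 2.997
vertex -0.744 3.535 2.249
endloop
endfacet
facet normal -0.630 -0.746 -0.216
outer loop
vertex -1.66 1.716 2.595
vertex -1.915 2.148 1.848
vertex -0.076 0.705 1.471
endloop
endfacet
facet normal -0.723 0.461 0.514
outer loop
vertex -1.66 1.716 2.595
vertex -0.489 3.104 2.997
vertex -1.915 2.148 1.848
endloop
endfacet
facet normal 0.629 0.747 0.216
outer loop
vertex -0.744 3.535 2.249
vertex -0.489 3.104 2.997
vertex 0.84 2.524 1.125
endloop
endfacet
facet normal 0.723 -0.462 -0.514
outer loop
vertex 1.095 2.092 1.872
vertex -0.076 0.705 1.471
vertex 0.84 2.524 1.125
endloop
endfacet
facet normal 0.630 0.746 0.216
outer loop
vertex 0.84 2.524 1.125
vertex -0.489 3.104 2.997
vertex 1.095 2.092 1.872
endloop
endfacet
facet normal 0.283 -0.479 0.831
outer loop
vertex 1.095 2.092 1.872
vertex -1.66 1.716 2.595
vertex -0.076 0.705 1.471
endloop
endfacet
facet normal 0.283 -0.480 0.830
outer loop
vertex -0.489 3.104 2.997
vertex -1.66 1.716 2.595
vertex 1.095 2.092 1.872
endloop
endfacet
facet normal -0.531 0.688 0.495
outer loop
vertex 2.556 0.467 0.025
vertex 3.156 1.57 -0.866
vertex 1.465 0.301 -0.915
endloop
endfacet
facet normal -0.390 -0.716 0.579
outer loop
vertex 2.044 -0.45 -1.454
vertex 2.556 0.467 0.025
vertex 1.465 0.301 -0.915
endloop
endfacet
facet normal -0.531 0.689 0.494
outer loop
vertex 1.465 0.301 -0.915
vertex 3.156 1.57 -0.866
vertex 2.065 1.403 -1.807
endloop
endfacet
facet normal -0.753 -0.115 -0.648
outer loop
vertex 2.065 1.403 -1.807
vertex 2.044 -0.45 -1.454
vertex 1.465 0.301 -0.915
endloop
endfacet
facet normal 0.752 0.115 0.649
outer loop
vertex 2.556 0.467 0.025
vertex 3.735 0.819 -1.405
vertex 3.156 1.57 -0.866
endloop
endfacet
facet normal -0.390 -0.716 0.579
outer loop
vertex 3.135 -0.283 -0.513
vertex 2.556 0.467 0.025
vertex 2.044 -0.45 -1.454
endloop
endfacet
facet normal 0.752 0.115 0.649
outer loop
vertex 3.135 -0.283 -0.513
vertex 3.735 0.819 -1.405
vertex 2.556 0.467 0.025
endloop
endfacet
facet normal 0.390 0.716 -0.579
outer loop
vertex 3.156 1.57 -0.866
vertex 3.735 0.819 -1.405
vertex 2.065 1.403 -1.807
endloop
endfacet
facet normal -0.752 -0.115 -0.649
outer loop
vertex 2.644 0.653 -2.345
vertex 2.044 -0.45 -1.454
vertex 2.065 1.403 -1.807
endloop
endfacet
facet normal 0.390 0.716 -0.579
outer loop
vertex 2.065 1.403 -1.807
vertex 3.735 0.819 -1.405
vertex 2.644 0.653 -2.345
endloop
endfacet
facet normal 0.531 -0.688 -0.494
outer loop
vertex 2.644 0.653 -2.345
vertex 3.135 -0.283 -0.513
vertex 2.044 -0.45 -1.454
endloop
endfacet
facet normal 0.531 -0.689 -0.494
outer loop
vertex 3.735 0.819 -1.405
vertex 3.135 -0.283 -0.513
vertex 2.644 0.653 -2.345
endloop
endfacet
facet normal -0.029 0.905 -0.424
outer loop
vertex 0.457 0.993 0.315
vertex -0.045 0.761 -0.146
vertex -0.054 1.066 0.506
endloop
endfacet
facet normal 0.357 0.060 0.932
outer loop
vertex 0.457 0.993 0.315
vertex -0.054 1.066 0.506
vertex 0.005 -0.841 0.606
endloop
endfacet
facet normal -0.029 0.905 -0.424
outer loop
vertex -0.054 1.066 0.506
vertex -0.045 0.761 -0.146
vertex -0.56 0.961 0.316
endloop
endfacet
facet normal -0.358 0.038 0.933
outer loop
vertex -0.054 1.066 0.506
vertex -0.56 0.961 0.316
vertex 0.005 -0.841 0.606
endloop
endfacet
facet normal -0.028 0.905 -0.423
outer loop
vertex -0.56 0.961 0.316
vertex -0.045 0.761 -0.146
vertex -0.765 0.739 -0.145
endloop
endfacet
facet normal -0.859 -0.193 0.475
outer loop
vertex -0.56 0.961 0.316
vertex -0.765 0.739 -0.145
vertex 0.005 -0.841 0.606
endloop
endfacet
facet normal -0.028 0.905 -0.425
outer loop
vertex -0.765 0.739 -0.145
vertex -0.045 0.761 -0.146
vertex -0.548 0.529 -0.606
endloop
endfacet
facet normal -0.850 -0.497 -0.174
outer loop
vertex -0.765 0.739 -0.145
vertex -0.548 0.529 -0.606
vertex 0.005 -0.841 0.606
endloop
endfacet
facet normal -0.030 0.905 -0.424
outer loop
vertex -0.548 0.529 -0.606
vertex -0.045 0.761 -0.146
vertex -0.036 0.456 -0.798
endloop
endfacet
facet normal -0.337 -0.696 -0.634
outer loop
vertex -0.548 0.529 -0.606
vertex -0.036 0.456 -0.798
vertex 0.005 -0.841 0.606
endloop
endfacet
facet normal -0.028 0.905 -0.424
outer loop
vertex -0.036 0.456 -0.798
vertex -0.045 0.761 -0.146
vertex 0.47 0.561 -0.607
endloop
endfacet
facet normal 0.379 -0.674 -0.634
outer loop
vertex -0.036 0.456 -0.798
vertex 0.47 0.561 -0.607
vertex 0.005 -0.841 0.606
endloop
endfacet
facet normal -0.028 0.905 -0.424
outer loop
vertex 0.47 0.561 -0.607
vertex -0.045 0.761 -0.146
vertex 0.674 0.783 -0.146
endloop
endfacet
facet normal 0.879 -0.443 -0.175
outer loop
vertex 0.47 0.561 -0.607
vertex 0.674 0.783 -0.146
vertex 0.005 -0.841 0.606
endloop
endfacet
facet normal -0.028 0.905 -0.425
outer loop
vertex 0.674 0.783 -0.146
vertex -0.045 0.761 -0.146
vertex 0.457 0.993 0.315
endloop
endfacet
facet normal 0.870 -0.139 0.473
outer loop
vertex 0.674 0.783 -0.146
vertex 0.457 0.993 0.315
vertex 0.005 -0.841 0.606
endloop
endfacet

endsolid


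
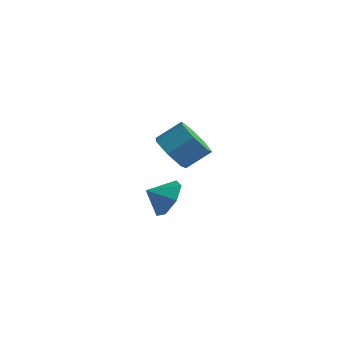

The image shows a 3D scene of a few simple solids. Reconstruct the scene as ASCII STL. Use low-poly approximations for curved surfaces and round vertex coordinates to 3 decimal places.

solid 
facet normal -0.480 -0.636 -0.604
outer loop
vertex -3.278 1.366 -0.628
vertex -3.921 1.066 0.199
vertex -4.073 1.868 -0.524
endloop
endfacet
facet normal 0.251 0.560 -0.789
outer loop
vertex -3.278 1.366 -0.628
vertex -4.073 1.868 -0.524
vertex -2.576 2.293 0.253
endloop
endfacet
facet normal 0.251 0.560 -0.789
outer loop
vertex -2.576 2.293 0.253
vertex -4.073 1.868 -0.524
vertex -3.37 2.796 0.358
endloop
endfacet
facet normal 0.482 0.635 0.604
outer loop
vertex -2.576 2.293 0.253
vertex -3.37 2.796 0.358
vertex -3.219 1.994 1.081
endloop
endfacet
facet normal -0.481 -0.636 -0.604
outer loop
vertex -4.073 1.868 -0.524
vertex -3.921 1.066 0.199
vertex -4.753 1.766 0.125
endloop
endfacet
facet normal -0.501 0.765 -0.405
outer loop
vertex -4.073 1.868 -0.524
vertex -4.753 1.766 0.125
vertex -3.37 2.796 0.358
endloop
endfacet
facet normal -0.501 0.765 -0.406
outer loop
vertex -3.37 2.796 0.358
vertex -4.753 1.766 0.125
vertex -4.051 2.694 1.007
endloop
endfacet
facet normal 0.481 0.635 0.604
outer loop
vertex -3.37 2.796 0.358
vertex -4.051 2.694 1.007
vertex -3.219 1.994 1.081
endloop
endfacet
facet normal -0.481 -0.636 -0.604
outer loop
vertex -4.753 1.766 0.125
vertex -3.921 1.066 0.199
vertex -4.807 1.137 0.83
endloop
endfacet
facet normal -0.875 0.393 0.283
outer loop
vertex -4.753 1.766 0.125
vertex -4.807 1.137 0.83
vertex -4.051 2.694 1.007
endloop
endfacet
facet normal -0.875 0.393 0.283
outer loop
vertex -4.051 2.694 1.007
vertex -4.807 1.137 0.83
vertex -4.105 2.065 1.712
endloop
endfacet
facet normal 0.481 0.636 0.604
outer loop
vertex -4.051 2.694 1.007
vertex -4.105 2.065 1.712
vertex -3.219 1.994 1.081
endloop
endfacet
facet normal -0.481 -0.635 -0.604
outer loop
vertex -4.807 1.137 0.83
vertex -3.921 1.066 0.199
vertex -4.194 0.455 1.059
endloop
endfacet
facet normal -0.590 -0.275 0.759
outer loop
vertex -4.807 1.137 0.83
vertex -4.194 0.455 1.059
vertex -4.105 2.065 1.712
endloop
endfacet
facet normal -0.590 -0.275 0.759
outer loop
vertex -4.105 2.065 1.712
vertex -4.194 0.455 1.059
vertex -3.492 1.383 1.941
endloop
endfacet
facet normal 0.481 0.635 0.604
outer loop
vertex -4.105 2.065 1.712
vertex -3.492 1.383 1.941
vertex -3.219 1.994 1.081
endloop
endfacet
facet normal -0.481 -0.636 -0.604
outer loop
vertex -4.194 0.455 1.059
vertex -3.921 1.066 0.199
vertex -3.375 0.233 0.641
endloop
endfacet
facet normal 0.139 -0.735 0.663
outer loop
vertex -4.194 0.455 1.059
vertex -3.375 0.233 0.641
vertex -3.492 1.383 1.941
endloop
endfacet
facet normal 0.138 -0.736 0.663
outer loop
vertex -3.492 1.383 1.941
vertex -3.375 0.233 0.641
vertex -2.673 1.16 1.523
endloop
endfacet
facet normal 0.481 0.635 0.604
outer loop
vertex -3.492 1.383 1.941
vertex -2.673 1.16 1.523
vertex -3.219 1.994 1.081
endloop
endfacet
facet normal -0.481 -0.636 -0.604
outer loop
vertex -3.375 0.233 0.641
vertex -3.921 1.066 0.199
vertex -2.968 0.638 -0.11
endloop
endfacet
facet normal 0.763 -0.642 0.067
outer loop
vertex -3.375 0.233 0.641
vertex -2.968 0.638 -0.11
vertex -2.673 1.16 1.523
endloop
endfacet
facet normal 0.763 -0.642 0.067
outer loop
vertex -2.673 1.16 1.523
vertex -2.968 0.638 -0.11
vertex -2.265 1.566 0.772
endloop
endfacet
facet normal 0.481 0.635 0.605
outer loop
vertex -2.673 1.16 1.523
vertex -2.265 1.566 0.772
vertex -3.219 1.994 1.081
endloop
endfacet
facet normal -0.481 -0.635 -0.604
outer loop
vertex -2.968 0.638 -0.11
vertex -3.921 1.066 0.199
vertex -3.278 1.366 -0.628
endloop
endfacet
facet normal 0.813 -0.066 -0.579
outer loop
vertex -2.968 0.638 -0.11
vertex -3.278 1.366 -0.628
vertex -2.265 1.566 0.772
endloop
endfacet
facet normal 0.813 -0.065 -0.579
outer loop
vertex -2.265 1.566 0.772
vertex -3.278 1.366 -0.628
vertex -2.576 2.293 0.253
endloop
endfacet
facet normal 0.481 0.636 0.603
outer loop
vertex -2.265 1.566 0.772
vertex -2.576 2.293 0.253
vertex -3.219 1.994 1.081
endloop
endfacet
facet normal 0.577 0.638 -0.510
outer loop
vertex 0.331 -3.27 1.385
vertex -0.187 -3.475 0.543
vertex -0.366 -2.761 1.234
endloop
endfacet
facet normal -0.237 -0.037 0.971
outer loop
vertex 0.331 -3.27 1.385
vertex -0.366 -2.761 1.234
vertex -0.793 -4.145 1.077
endloop
endfacet
facet normal 0.577 0.638 -0.510
outer loop
vertex -0.366 -2.761 1.234
vertex -0.187 -3.475 0.543
vertex -0.928 -2.789 0.562
endloop
endfacet
facet normal -0.760 0.163 0.629
outer loop
vertex -0.366 -2.761 1.234
vertex -0.928 -2.789 0.562
vertex -0.793 -4.145 1.077
endloop
endfacet
facet normal 0.577 0.638 -0.510
outer loop
vertex -0.928 -2.789 0.562
vertex -0.187 -3.475 0.543
vertex -0.932 -3.334 -0.124
endloop
endfacet
facet normal -0.995 -0.074 0.065
outer loop
vertex -0.928 -2.789 0.562
vertex -0.932 -3.334 -0.124
vertex -0.793 -4.145 1.077
endloop
endfacet
facet normal 0.577 0.639 -0.509
outer loop
vertex -0.932 -3.334 -0.124
vertex -0.187 -3.475 0.543
vertex -0.375 -3.984 -0.309
endloop
endfacet
facet normal -0.765 -0.571 -0.297
outer loop
vertex -0.932 -3.334 -0.124
vertex -0.375 -3.984 -0.309
vertex -0.793 -4.145 1.077
endloop
endfacet
facet normal 0.577 0.639 -0.509
outer loop
vertex -0.375 -3.984 -0.309
vertex -0.187 -3.475 0.543
vertex 0.324 -4.251 0.148
endloop
endfacet
facet normal -0.243 -0.952 -0.184
outer loop
vertex -0.375 -3.984 -0.309
vertex 0.324 -4.251 0.148
vertex -0.793 -4.145 1.077
endloop
endfacet
facet normal 0.577 0.639 -0.509
outer loop
vertex 0.324 -4.251 0.148
vertex -0.187 -3.475 0.543
vertex 0.638 -3.934 0.902
endloop
endfacet
facet normal 0.176 -0.931 0.318
outer loop
vertex 0.324 -4.251 0.148
vertex 0.638 -3.934 0.902
vertex -0.793 -4.145 1.077
endloop
endfacet
facet normal 0.577 0.638 -0.510
outer loop
vertex 0.638 -3.934 0.902
vertex -0.187 -3.475 0.543
vertex 0.331 -3.27 1.385
endloop
endfacet
facet normal 0.179 -0.523 0.833
outer loop
vertex 0.638 -3.934 0.902
vertex 0.331 -3.27 1.385
vertex -0.793 -4.145 1.077
endloop
endfacet

endsolid


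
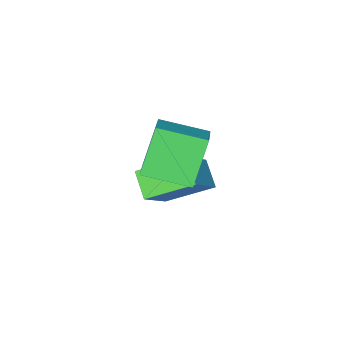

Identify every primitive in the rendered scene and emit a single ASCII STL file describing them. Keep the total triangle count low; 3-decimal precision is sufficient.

solid 
facet normal -0.508 -0.128 0.852
outer loop
vertex 1.532 -3.159 1.289
vertex 0.519 -1.723 0.901
vertex 0.547 -4.048 0.569
endloop
endfacet
facet normal 0.563 -0.798 0.215
outer loop
vertex 1.541 -3.797 -1.101
vertex 1.532 -3.159 1.289
vertex 0.547 -4.048 0.569
endloop
endfacet
facet normal -0.508 -0.128 0.852
outer loop
vertex 0.547 -4.048 0.569
vertex 0.519 -1.723 0.901
vertex -0.466 -2.612 0.181
endloop
endfacet
facet normal -0.652 -0.589 -0.477
outer loop
vertex -0.466 -2.612 0.181
vertex 1.541 -3.797 -1.101
vertex 0.547 -4.048 0.569
endloop
endfacet
facet normal 0.652 0.589 0.477
outer loop
vertex 1.532 -3.159 1.289
vertex 1.513 -1.472 -0.769
vertex 0.519 -1.723 0.901
endloop
endfacet
facet normal 0.563 -0.798 0.215
outer loop
vertex 2.526 -2.908 -0.381
vertex 1.532 -3.159 1.289
vertex 1.541 -3.797 -1.101
endloop
endfacet
facet normal 0.652 0.589 0.477
outer loop
vertex 2.526 -2.908 -0.381
vertex 1.513 -1.472 -0.769
vertex 1.532 -3.159 1.289
endloop
endfacet
facet normal -0.563 0.798 -0.215
outer loop
vertex 0.519 -1.723 0.901
vertex 1.513 -1.472 -0.769
vertex -0.466 -2.612 0.181
endloop
endfacet
facet normal -0.652 -0.589 -0.477
outer loop
vertex 0.528 -2.361 -1.489
vertex 1.541 -3.797 -1.101
vertex -0.466 -2.612 0.181
endloop
endfacet
facet normal -0.563 0.798 -0.215
outer loop
vertex -0.466 -2.612 0.181
vertex 1.513 -1.472 -0.769
vertex 0.528 -2.361 -1.489
endloop
endfacet
facet normal 0.508 0.128 -0.852
outer loop
vertex 0.528 -2.361 -1.489
vertex 2.526 -2.908 -0.381
vertex 1.541 -3.797 -1.101
endloop
endfacet
facet normal 0.508 0.128 -0.852
outer loop
vertex 1.513 -1.472 -0.769
vertex 2.526 -2.908 -0.381
vertex 0.528 -2.361 -1.489
endloop
endfacet
facet normal -0.691 -0.226 -0.687
outer loop
vertex -1.526 -3.808 -2.831
vertex -1.119 -2.945 -3.525
vertex -0.306 -5.043 -3.651
endloop
endfacet
facet normal -0.345 -0.731 0.589
outer loop
vertex 1.179 -4.555 -2.175
vertex -1.526 -3.808 -2.831
vertex -0.306 -5.043 -3.651
endloop
endfacet
facet normal -0.691 -0.226 -0.687
outer loop
vertex -0.306 -5.043 -3.651
vertex -1.119 -2.945 -3.525
vertex 0.101 -4.18 -4.345
endloop
endfacet
facet normal 0.636 -0.643 -0.427
outer loop
vertex 0.101 -4.18 -4.345
vertex 1.179 -4.555 -2.175
vertex -0.306 -5.043 -3.651
endloop
endfacet
facet normal -0.636 0.643 0.427
outer loop
vertex -1.526 -3.808 -2.831
vertex 0.366 -2.457 -2.049
vertex -1.119 -2.945 -3.525
endloop
endfacet
facet normal -0.345 -0.731 0.589
outer loop
vertex -0.041 -3.32 -1.355
vertex -1.526 -3.808 -2.831
vertex 1.179 -4.555 -2.175
endloop
endfacet
facet normal -0.636 0.643 0.427
outer loop
vertex -0.041 -3.32 -1.355
vertex 0.366 -2.457 -2.049
vertex -1.526 -3.808 -2.831
endloop
endfacet
facet normal 0.345 0.731 -0.589
outer loop
vertex -1.119 -2.945 -3.525
vertex 0.366 -2.457 -2.049
vertex 0.101 -4.18 -4.345
endloop
endfacet
facet normal 0.636 -0.643 -0.427
outer loop
vertex 1.586 -3.692 -2.869
vertex 1.179 -4.555 -2.175
vertex 0.101 -4.18 -4.345
endloop
endfacet
facet normal 0.345 0.731 -0.589
outer loop
vertex 0.101 -4.18 -4.345
vertex 0.366 -2.457 -2.049
vertex 1.586 -3.692 -2.869
endloop
endfacet
facet normal 0.691 0.226 0.687
outer loop
vertex 1.586 -3.692 -2.869
vertex -0.041 -3.32 -1.355
vertex 1.179 -4.555 -2.175
endloop
endfacet
facet normal 0.691 0.226 0.687
outer loop
vertex 0.366 -2.457 -2.049
vertex -0.041 -3.32 -1.355
vertex 1.586 -3.692 -2.869
endloop
endfacet

endsolid


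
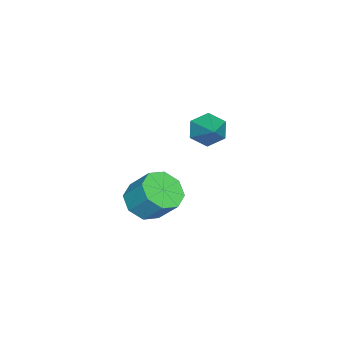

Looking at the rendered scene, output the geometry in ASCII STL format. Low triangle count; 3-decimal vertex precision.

solid 
facet normal -0.146 -0.631 -0.762
outer loop
vertex 3.987 0.006 -3.297
vertex 3.471 0.73 -3.798
vertex 4.449 0.444 -3.748
endloop
endfacet
facet normal 0.793 -0.535 0.292
outer loop
vertex 3.987 0.006 -3.297
vertex 4.449 0.444 -3.748
vertex 4.204 0.946 -2.162
endloop
endfacet
facet normal 0.792 -0.536 0.292
outer loop
vertex 4.204 0.946 -2.162
vertex 4.449 0.444 -3.748
vertex 4.667 1.384 -2.613
endloop
endfacet
facet normal 0.146 0.630 0.762
outer loop
vertex 4.204 0.946 -2.162
vertex 4.667 1.384 -2.613
vertex 3.689 1.67 -2.662
endloop
endfacet
facet normal -0.145 -0.630 -0.763
outer loop
vertex 4.449 0.444 -3.748
vertex 3.471 0.73 -3.798
vertex 4.339 1.05 -4.228
endloop
endfacet
facet normal 0.979 0.017 -0.202
outer loop
vertex 4.449 0.444 -3.748
vertex 4.339 1.05 -4.228
vertex 4.667 1.384 -2.613
endloop
endfacet
facet normal 0.979 0.019 -0.203
outer loop
vertex 4.667 1.384 -2.613
vertex 4.339 1.05 -4.228
vertex 4.556 1.99 -3.093
endloop
endfacet
facet normal 0.146 0.631 0.762
outer loop
vertex 4.667 1.384 -2.613
vertex 4.556 1.99 -3.093
vertex 3.689 1.67 -2.662
endloop
endfacet
facet normal -0.145 -0.631 -0.762
outer loop
vertex 4.339 1.05 -4.228
vertex 3.471 0.73 -3.798
vertex 3.72 1.468 -4.456
endloop
endfacet
facet normal 0.592 0.561 -0.578
outer loop
vertex 4.339 1.05 -4.228
vertex 3.72 1.468 -4.456
vertex 4.556 1.99 -3.093
endloop
endfacet
facet normal 0.593 0.561 -0.578
outer loop
vertex 4.556 1.99 -3.093
vertex 3.72 1.468 -4.456
vertex 3.938 2.408 -3.321
endloop
endfacet
facet normal 0.146 0.631 0.762
outer loop
vertex 4.556 1.99 -3.093
vertex 3.938 2.408 -3.321
vertex 3.689 1.67 -2.662
endloop
endfacet
facet normal -0.146 -0.630 -0.762
outer loop
vertex 3.72 1.468 -4.456
vertex 3.471 0.73 -3.798
vertex 2.956 1.454 -4.298
endloop
endfacet
facet normal -0.141 0.776 -0.615
outer loop
vertex 3.72 1.468 -4.456
vertex 2.956 1.454 -4.298
vertex 3.938 2.408 -3.321
endloop
endfacet
facet normal -0.141 0.776 -0.615
outer loop
vertex 3.938 2.408 -3.321
vertex 2.956 1.454 -4.298
vertex 3.173 2.394 -3.163
endloop
endfacet
facet normal 0.146 0.631 0.762
outer loop
vertex 3.938 2.408 -3.321
vertex 3.173 2.394 -3.163
vertex 3.689 1.67 -2.662
endloop
endfacet
facet normal -0.146 -0.630 -0.762
outer loop
vertex 2.956 1.454 -4.298
vertex 3.471 0.73 -3.798
vertex 2.493 1.016 -3.847
endloop
endfacet
facet normal -0.792 0.536 -0.292
outer loop
vertex 2.956 1.454 -4.298
vertex 2.493 1.016 -3.847
vertex 3.173 2.394 -3.163
endloop
endfacet
facet normal -0.792 0.536 -0.291
outer loop
vertex 3.173 2.394 -3.163
vertex 2.493 1.016 -3.847
vertex 2.711 1.956 -2.712
endloop
endfacet
facet normal 0.146 0.631 0.762
outer loop
vertex 3.173 2.394 -3.163
vertex 2.711 1.956 -2.712
vertex 3.689 1.67 -2.662
endloop
endfacet
facet normal -0.146 -0.631 -0.762
outer loop
vertex 2.493 1.016 -3.847
vertex 3.471 0.73 -3.798
vertex 2.604 0.41 -3.367
endloop
endfacet
facet normal -0.979 -0.018 0.203
outer loop
vertex 2.493 1.016 -3.847
vertex 2.604 0.41 -3.367
vertex 2.711 1.956 -2.712
endloop
endfacet
facet normal -0.979 -0.018 0.202
outer loop
vertex 2.711 1.956 -2.712
vertex 2.604 0.41 -3.367
vertex 2.821 1.35 -2.232
endloop
endfacet
facet normal 0.145 0.630 0.763
outer loop
vertex 2.711 1.956 -2.712
vertex 2.821 1.35 -2.232
vertex 3.689 1.67 -2.662
endloop
endfacet
facet normal -0.146 -0.631 -0.762
outer loop
vertex 2.604 0.41 -3.367
vertex 3.471 0.73 -3.798
vertex 3.222 -0.008 -3.139
endloop
endfacet
facet normal -0.593 -0.561 0.578
outer loop
vertex 2.604 0.41 -3.367
vertex 3.222 -0.008 -3.139
vertex 2.821 1.35 -2.232
endloop
endfacet
facet normal -0.592 -0.561 0.578
outer loop
vertex 2.821 1.35 -2.232
vertex 3.222 -0.008 -3.139
vertex 3.44 0.932 -2.004
endloop
endfacet
facet normal 0.145 0.631 0.762
outer loop
vertex 2.821 1.35 -2.232
vertex 3.44 0.932 -2.004
vertex 3.689 1.67 -2.662
endloop
endfacet
facet normal -0.146 -0.631 -0.762
outer loop
vertex 3.222 -0.008 -3.139
vertex 3.471 0.73 -3.798
vertex 3.987 0.006 -3.297
endloop
endfacet
facet normal 0.141 -0.776 0.615
outer loop
vertex 3.222 -0.008 -3.139
vertex 3.987 0.006 -3.297
vertex 3.44 0.932 -2.004
endloop
endfacet
facet normal 0.141 -0.776 0.615
outer loop
vertex 3.44 0.932 -2.004
vertex 3.987 0.006 -3.297
vertex 4.204 0.946 -2.162
endloop
endfacet
facet normal 0.146 0.630 0.762
outer loop
vertex 3.44 0.932 -2.004
vertex 4.204 0.946 -2.162
vertex 3.689 1.67 -2.662
endloop
endfacet
facet normal -0.737 -0.456 -0.499
outer loop
vertex -1.332 1.637 -3.361
vertex -1.761 1.492 -2.595
vertex -1.912 2.239 -3.055
endloop
endfacet
facet normal 0.475 0.717 -0.510
outer loop
vertex -1.332 1.637 -3.361
vertex -1.912 2.239 -3.055
vertex -0.539 2.248 -1.765
endloop
endfacet
facet normal -0.737 -0.456 -0.499
outer loop
vertex -1.912 2.239 -3.055
vertex -1.761 1.492 -2.595
vertex -2.341 2.094 -2.289
endloop
endfacet
facet normal -0.119 0.986 0.120
outer loop
vertex -1.912 2.239 -3.055
vertex -2.341 2.094 -2.289
vertex -0.539 2.248 -1.765
endloop
endfacet
facet normal -0.737 -0.456 -0.500
outer loop
vertex -2.341 2.094 -2.289
vertex -1.761 1.492 -2.595
vertex -2.191 1.347 -1.829
endloop
endfacet
facet normal -0.284 0.461 0.841
outer loop
vertex -2.341 2.094 -2.289
vertex -2.191 1.347 -1.829
vertex -0.539 2.248 -1.765
endloop
endfacet
facet normal -0.737 -0.456 -0.500
outer loop
vertex -2.191 1.347 -1.829
vertex -1.761 1.492 -2.595
vertex -1.611 0.745 -2.135
endloop
endfacet
facet normal 0.146 -0.333 0.932
outer loop
vertex -2.191 1.347 -1.829
vertex -1.611 0.745 -2.135
vertex -0.539 2.248 -1.765
endloop
endfacet
facet normal -0.737 -0.455 -0.499
outer loop
vertex -1.611 0.745 -2.135
vertex -1.761 1.492 -2.595
vertex -1.182 0.89 -2.901
endloop
endfacet
facet normal 0.740 -0.602 0.301
outer loop
vertex -1.611 0.745 -2.135
vertex -1.182 0.89 -2.901
vertex -0.539 2.248 -1.765
endloop
endfacet
facet normal -0.737 -0.455 -0.499
outer loop
vertex -1.182 0.89 -2.901
vertex -1.761 1.492 -2.595
vertex -1.332 1.637 -3.361
endloop
endfacet
facet normal 0.904 -0.077 -0.420
outer loop
vertex -1.182 0.89 -2.901
vertex -1.332 1.637 -3.361
vertex -0.539 2.248 -1.765
endloop
endfacet

endsolid


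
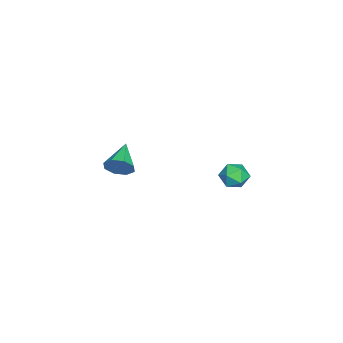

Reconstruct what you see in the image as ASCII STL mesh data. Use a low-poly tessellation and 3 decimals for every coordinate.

solid 
facet normal 0.931 0.000 -0.366
outer loop
vertex -2.872 -2.871 -0.003
vertex -3.157 -3.21 -0.728
vertex -3.043 -2.419 -0.438
endloop
endfacet
facet normal -0.141 0.658 0.739
outer loop
vertex -2.872 -2.871 -0.003
vertex -3.043 -2.419 -0.438
vertex -4.823 -3.21 -0.072
endloop
endfacet
facet normal 0.930 0.000 -0.367
outer loop
vertex -3.043 -2.419 -0.438
vertex -3.157 -3.21 -0.728
vertex -3.282 -2.431 -1.044
endloop
endfacet
facet normal -0.380 0.916 0.132
outer loop
vertex -3.043 -2.419 -0.438
vertex -3.282 -2.431 -1.044
vertex -4.823 -3.21 -0.072
endloop
endfacet
facet normal 0.930 0.001 -0.366
outer loop
vertex -3.282 -2.431 -1.044
vertex -3.157 -3.21 -0.728
vertex -3.447 -2.899 -1.464
endloop
endfacet
facet normal -0.615 0.635 -0.466
outer loop
vertex -3.282 -2.431 -1.044
vertex -3.447 -2.899 -1.464
vertex -4.823 -3.21 -0.072
endloop
endfacet
facet normal 0.930 -0.000 -0.367
outer loop
vertex -3.447 -2.899 -1.464
vertex -3.157 -3.21 -0.728
vertex -3.443 -3.549 -1.453
endloop
endfacet
facet normal -0.709 -0.016 -0.705
outer loop
vertex -3.447 -2.899 -1.464
vertex -3.443 -3.549 -1.453
vertex -4.823 -3.21 -0.072
endloop
endfacet
facet normal 0.930 0.001 -0.367
outer loop
vertex -3.443 -3.549 -1.453
vertex -3.157 -3.21 -0.728
vertex -3.271 -4.001 -1.018
endloop
endfacet
facet normal -0.607 -0.659 -0.445
outer loop
vertex -3.443 -3.549 -1.453
vertex -3.271 -4.001 -1.018
vertex -4.823 -3.21 -0.072
endloop
endfacet
facet normal 0.931 -0.000 -0.366
outer loop
vertex -3.271 -4.001 -1.018
vertex -3.157 -3.21 -0.728
vertex -3.033 -3.989 -0.412
endloop
endfacet
facet normal -0.368 -0.916 0.163
outer loop
vertex -3.271 -4.001 -1.018
vertex -3.033 -3.989 -0.412
vertex -4.823 -3.21 -0.072
endloop
endfacet
facet normal 0.930 -0.001 -0.367
outer loop
vertex -3.033 -3.989 -0.412
vertex -3.157 -3.21 -0.728
vertex -2.867 -3.521 0.008
endloop
endfacet
facet normal -0.132 -0.636 0.761
outer loop
vertex -3.033 -3.989 -0.412
vertex -2.867 -3.521 0.008
vertex -4.823 -3.21 -0.072
endloop
endfacet
facet normal 0.931 0.001 -0.366
outer loop
vertex -2.867 -3.521 0.008
vertex -3.157 -3.21 -0.728
vertex -2.872 -2.871 -0.003
endloop
endfacet
facet normal -0.038 0.017 0.999
outer loop
vertex -2.867 -3.521 0.008
vertex -2.872 -2.871 -0.003
vertex -4.823 -3.21 -0.072
endloop
endfacet
facet normal 0.323 -0.154 0.934
outer loop
vertex 1.941 3.84 3.857
vertex 1.6 3.117 3.856
vertex 2.355 3.204 3.609
endloop
endfacet
facet normal 0.769 0.275 0.577
outer loop
vertex 1.941 3.84 3.857
vertex 2.355 3.204 3.609
vertex 2.407 3.895 3.21
endloop
endfacet
facet normal 0.398 0.844 0.358
outer loop
vertex 1.941 3.84 3.857
vertex 2.407 3.895 3.21
vertex 1.684 4.235 3.212
endloop
endfacet
facet normal -0.276 0.767 0.580
outer loop
vertex 1.941 3.84 3.857
vertex 1.684 4.235 3.212
vertex 1.185 3.754 3.611
endloop
endfacet
facet normal -0.321 0.150 0.935
outer loop
vertex 1.941 3.84 3.857
vertex 1.185 3.754 3.611
vertex 1.6 3.117 3.856
endloop
endfacet
facet normal 0.997 -0.075 -0.000
outer loop
vertex 2.407 3.895 3.21
vertex 2.355 3.204 3.609
vertex 2.355 3.206 2.809
endloop
endfacet
facet normal 0.277 -0.770 0.575
outer loop
vertex 2.355 3.204 3.609
vertex 1.6 3.117 3.856
vertex 1.856 2.725 3.208
endloop
endfacet
facet normal -0.768 -0.278 0.577
outer loop
vertex 1.6 3.117 3.856
vertex 1.185 3.754 3.611
vertex 1.133 3.065 3.21
endloop
endfacet
facet normal -0.693 0.721 0.002
outer loop
vertex 1.185 3.754 3.611
vertex 1.684 4.235 3.212
vertex 1.185 3.756 2.811
endloop
endfacet
facet normal 0.397 0.846 -0.355
outer loop
vertex 1.684 4.235 3.212
vertex 2.407 3.895 3.21
vertex 1.94 3.843 2.564
endloop
endfacet
facet normal 0.276 -0.767 -0.580
outer loop
vertex 1.599 3.12 2.563
vertex 2.355 3.206 2.809
vertex 1.856 2.725 3.208
endloop
endfacet
facet normal -0.398 -0.844 -0.358
outer loop
vertex 1.599 3.12 2.563
vertex 1.856 2.725 3.208
vertex 1.133 3.065 3.21
endloop
endfacet
facet normal -0.769 -0.275 -0.577
outer loop
vertex 1.599 3.12 2.563
vertex 1.133 3.065 3.21
vertex 1.185 3.756 2.811
endloop
endfacet
facet normal -0.323 0.154 -0.934
outer loop
vertex 1.599 3.12 2.563
vertex 1.185 3.756 2.811
vertex 1.94 3.843 2.564
endloop
endfacet
facet normal 0.321 -0.150 -0.935
outer loop
vertex 1.599 3.12 2.563
vertex 1.94 3.843 2.564
vertex 2.355 3.206 2.809
endloop
endfacet
facet normal 0.693 -0.721 -0.002
outer loop
vertex 1.856 2.725 3.208
vertex 2.355 3.206 2.809
vertex 2.355 3.204 3.609
endloop
endfacet
facet normal -0.397 -0.846 0.355
outer loop
vertex 1.133 3.065 3.21
vertex 1.856 2.725 3.208
vertex 1.6 3.117 3.856
endloop
endfacet
facet normal -0.997 0.075 0.000
outer loop
vertex 1.185 3.756 2.811
vertex 1.133 3.065 3.21
vertex 1.185 3.754 3.611
endloop
endfacet
facet normal -0.277 0.770 -0.575
outer loop
vertex 1.94 3.843 2.564
vertex 1.185 3.756 2.811
vertex 1.684 4.235 3.212
endloop
endfacet
facet normal 0.768 0.278 -0.577
outer loop
vertex 2.355 3.206 2.809
vertex 1.94 3.843 2.564
vertex 2.407 3.895 3.21
endloop
endfacet

endsolid
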